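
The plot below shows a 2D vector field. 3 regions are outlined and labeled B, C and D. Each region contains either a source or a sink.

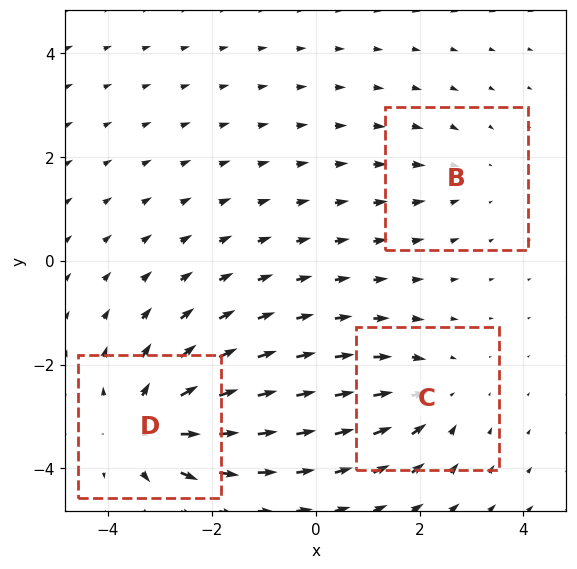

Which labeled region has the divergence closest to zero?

Divergence at each region's feature centre — B: about -2, C: about -3, D: about +4. Region B is closest to zero.

B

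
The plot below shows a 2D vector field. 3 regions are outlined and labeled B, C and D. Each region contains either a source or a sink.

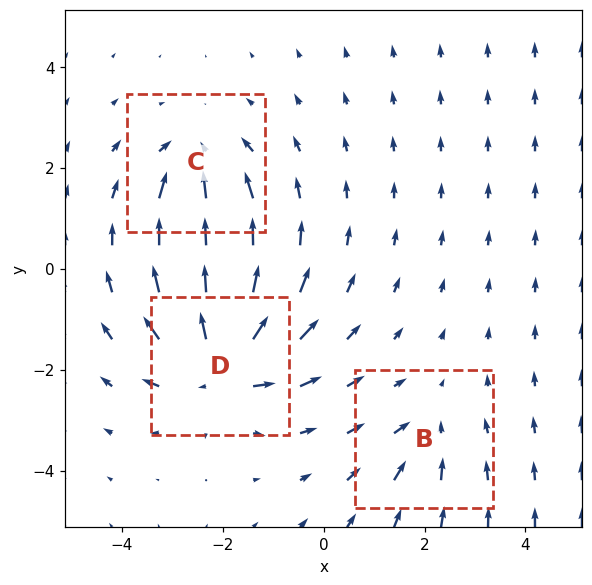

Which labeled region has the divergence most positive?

Divergence at each region's feature centre — B: about -2, C: about -4, D: about +6. Region D is most positive.

D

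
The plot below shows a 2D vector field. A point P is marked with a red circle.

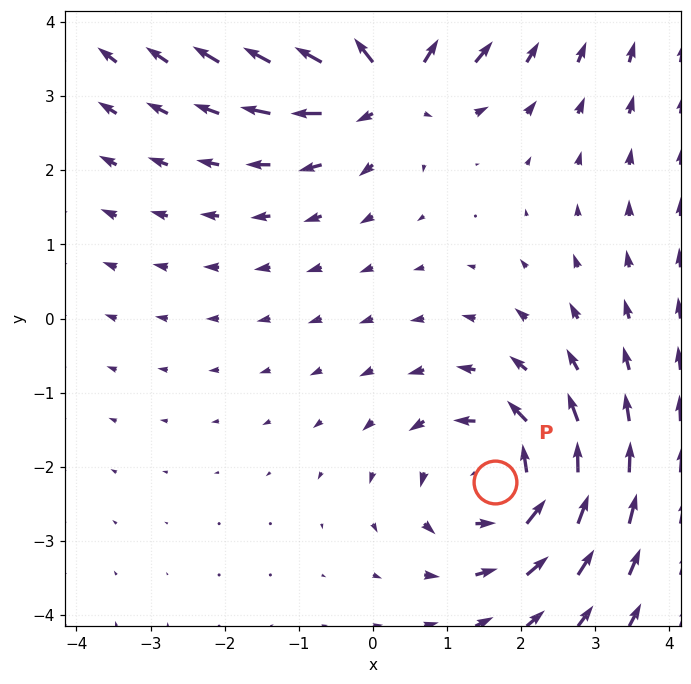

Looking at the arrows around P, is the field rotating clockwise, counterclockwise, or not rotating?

counterclockwise

Near P at (1.7, -2.2) the arrows circulate counterclockwise. The curl (z-component) there is about +4; positive curl means counterclockwise rotation.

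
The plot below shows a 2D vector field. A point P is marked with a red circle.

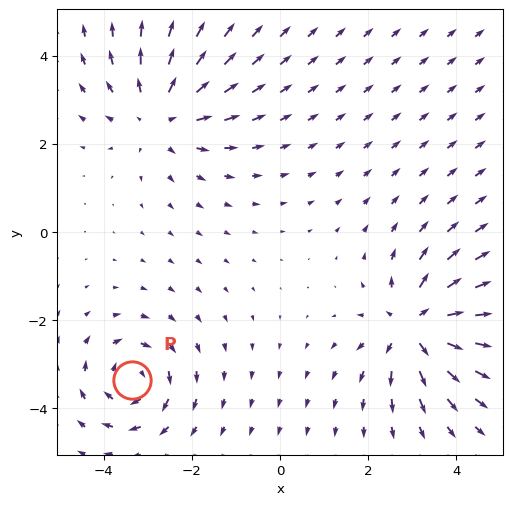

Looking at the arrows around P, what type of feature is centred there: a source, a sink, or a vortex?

vortex

At P (-3.4, -3.4) the arrows circulate clockwise. Divergence ≈0, curl about -4 — near-zero divergence with nonzero curl is a vortex.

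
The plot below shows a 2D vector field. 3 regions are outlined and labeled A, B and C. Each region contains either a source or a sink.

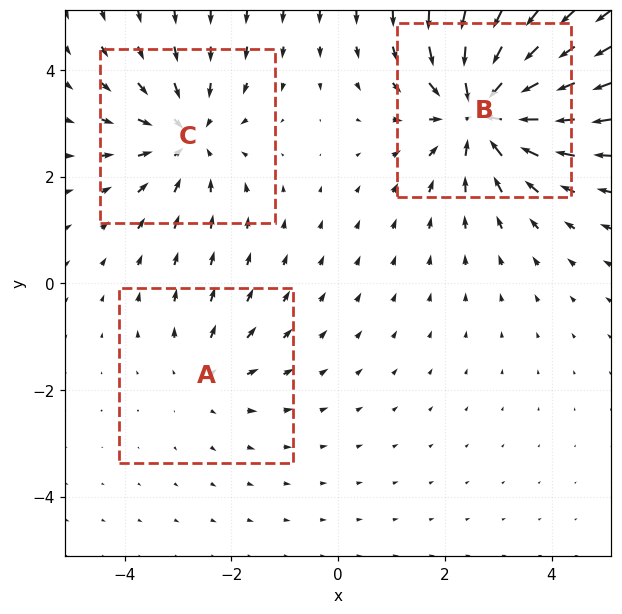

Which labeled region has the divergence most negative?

Divergence at each region's feature centre — A: about +2, B: about -5, C: about -3. Region B is most negative.

B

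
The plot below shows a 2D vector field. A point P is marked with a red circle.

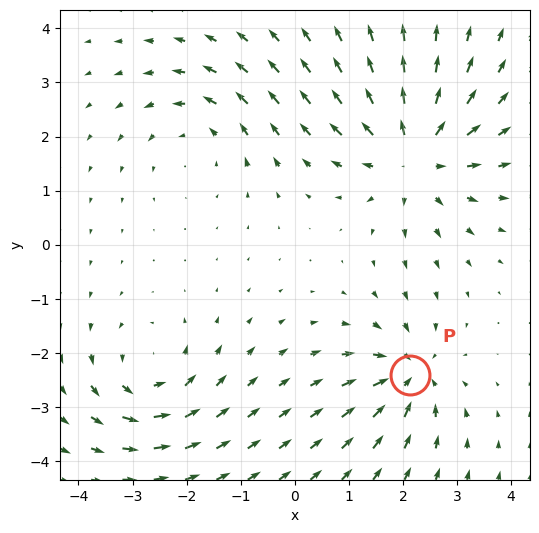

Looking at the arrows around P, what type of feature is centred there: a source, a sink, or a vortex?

sink

At P (2.1, -2.4) the arrows converge inward. Divergence about -4, curl ≈0 — negative divergence with near-zero curl is a sink.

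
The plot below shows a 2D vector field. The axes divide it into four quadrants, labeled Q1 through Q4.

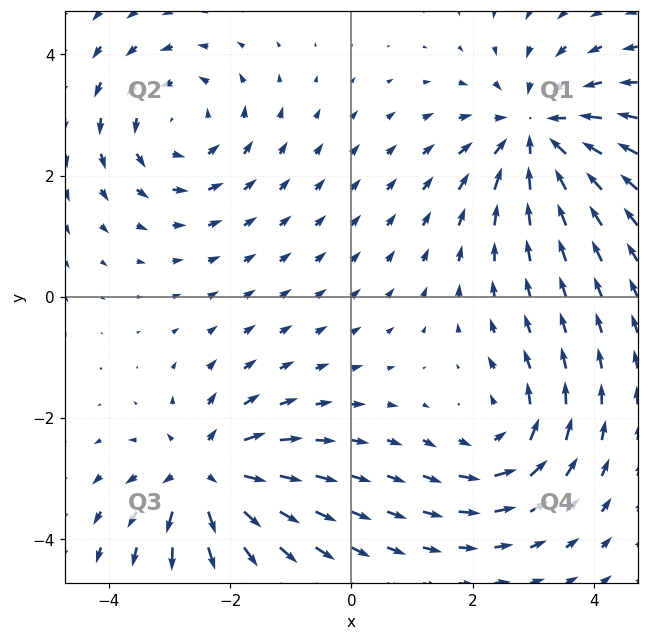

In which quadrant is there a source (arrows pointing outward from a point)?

Q3

The source sits at approximately (-2.4, -2.9), which lies in quadrant Q3. The divergence there is about +5, positive as expected for a source.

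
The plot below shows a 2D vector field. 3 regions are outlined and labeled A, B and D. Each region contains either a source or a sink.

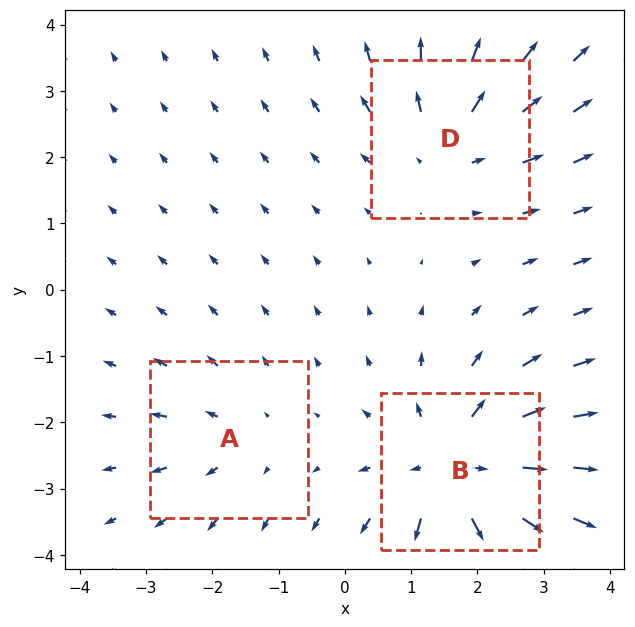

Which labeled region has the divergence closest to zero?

Divergence at each region's feature centre — A: about +2, B: about +5, D: about +3. Region A is closest to zero.

A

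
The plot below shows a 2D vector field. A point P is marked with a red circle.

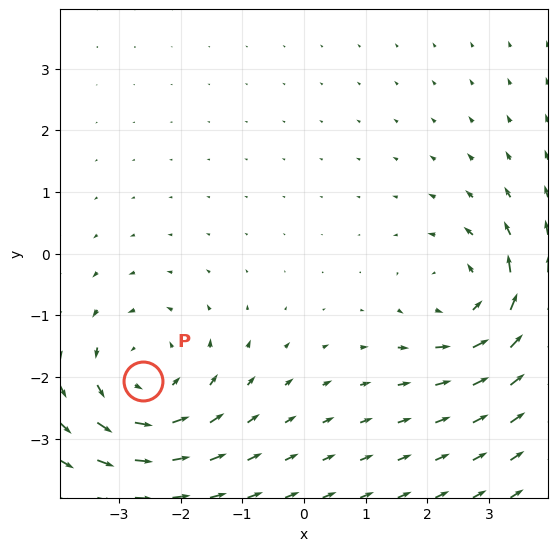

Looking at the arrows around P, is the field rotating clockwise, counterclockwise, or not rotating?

Near P at (-2.6, -2.1) the arrows circulate counterclockwise. The curl (z-component) there is about +4; positive curl means counterclockwise rotation.

counterclockwise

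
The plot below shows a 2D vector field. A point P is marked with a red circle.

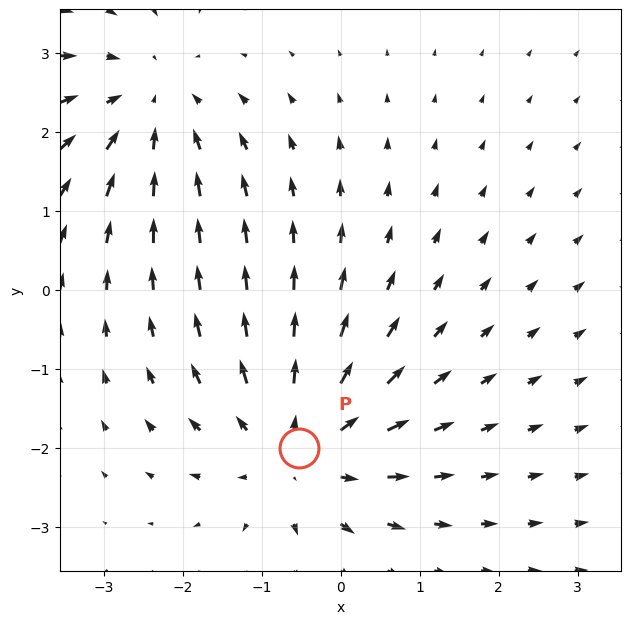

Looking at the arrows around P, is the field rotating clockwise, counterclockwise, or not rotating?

not rotating

Near P at (-0.5, -2.0) the arrows show no circulation. The curl there is ≈0.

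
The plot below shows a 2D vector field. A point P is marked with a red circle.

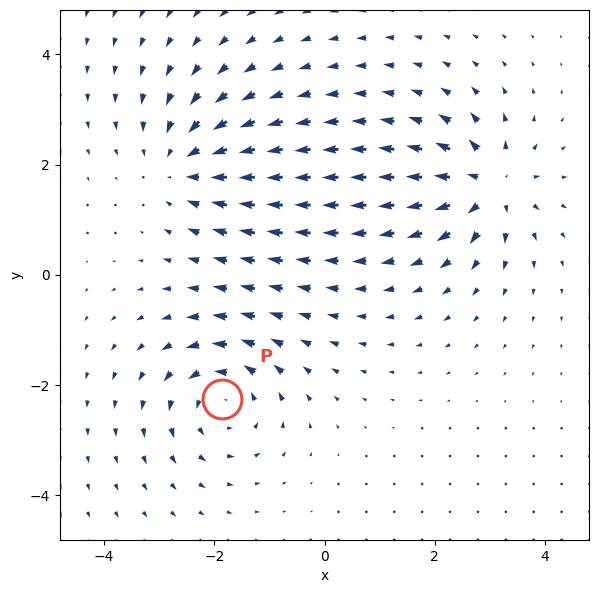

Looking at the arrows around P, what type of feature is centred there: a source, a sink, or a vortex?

vortex

At P (-1.9, -2.3) the arrows circulate counterclockwise. Divergence ≈0, curl about +5 — near-zero divergence with nonzero curl is a vortex.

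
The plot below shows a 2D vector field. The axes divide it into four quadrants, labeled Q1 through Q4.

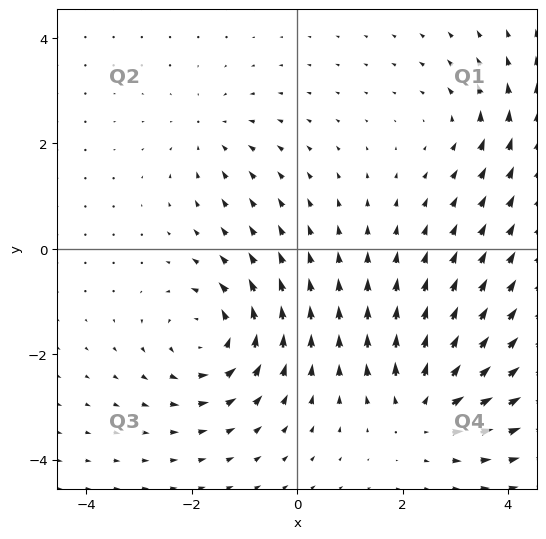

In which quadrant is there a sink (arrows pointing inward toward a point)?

Q2

The sink sits at approximately (-1.6, 2.2), which lies in quadrant Q2. The divergence there is about -3, negative as expected for a sink.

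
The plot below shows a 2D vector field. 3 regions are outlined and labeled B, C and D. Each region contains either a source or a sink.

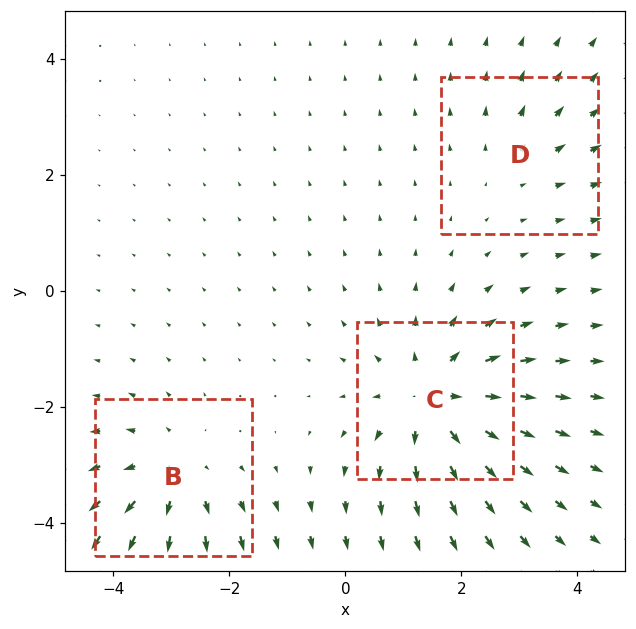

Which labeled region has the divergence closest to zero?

D

Divergence at each region's feature centre — B: about +3, C: about +5, D: about +2. Region D is closest to zero.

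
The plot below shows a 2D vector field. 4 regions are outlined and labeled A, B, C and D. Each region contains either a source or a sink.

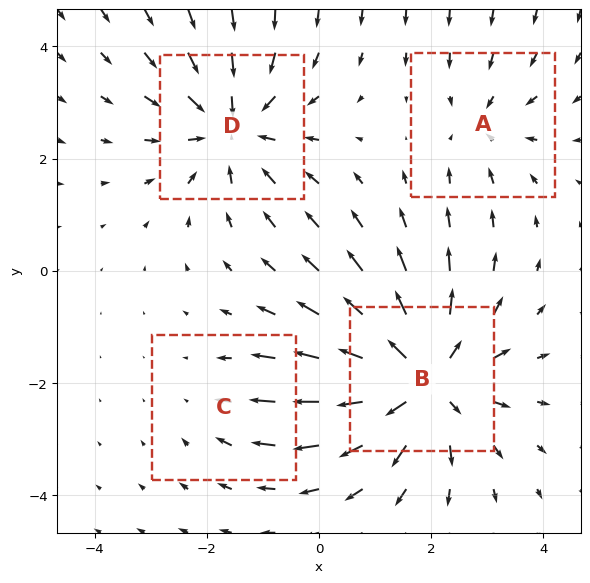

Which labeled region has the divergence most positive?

B

Divergence at each region's feature centre — A: about -3, B: about +6, C: about -2, D: about -5. Region B is most positive.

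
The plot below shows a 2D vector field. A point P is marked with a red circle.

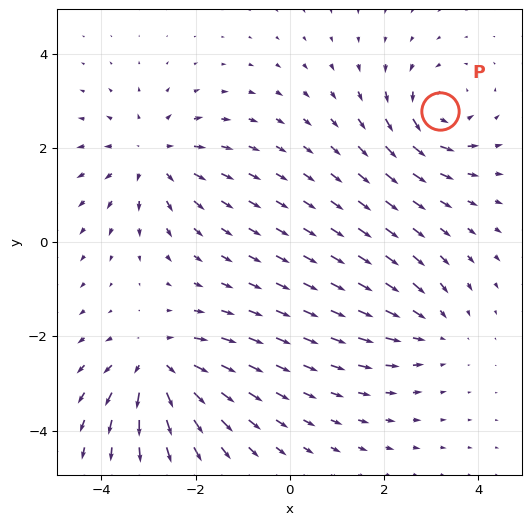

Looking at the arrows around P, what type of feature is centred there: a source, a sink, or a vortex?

vortex

At P (3.2, 2.8) the arrows circulate counterclockwise. Divergence ≈0, curl about +5 — near-zero divergence with nonzero curl is a vortex.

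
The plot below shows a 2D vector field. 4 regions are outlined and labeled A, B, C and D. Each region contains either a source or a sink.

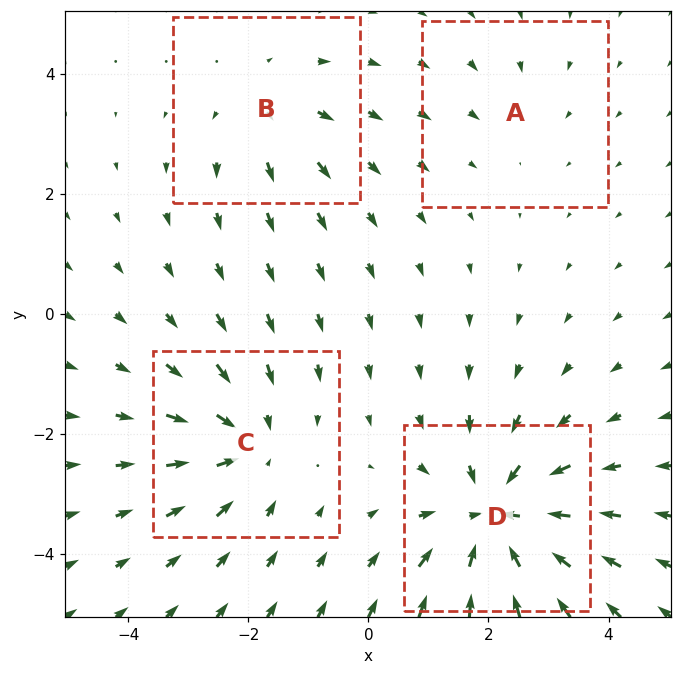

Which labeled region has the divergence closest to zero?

Divergence at each region's feature centre — A: about -2, B: about +3, C: about -4, D: about -7. Region A is closest to zero.

A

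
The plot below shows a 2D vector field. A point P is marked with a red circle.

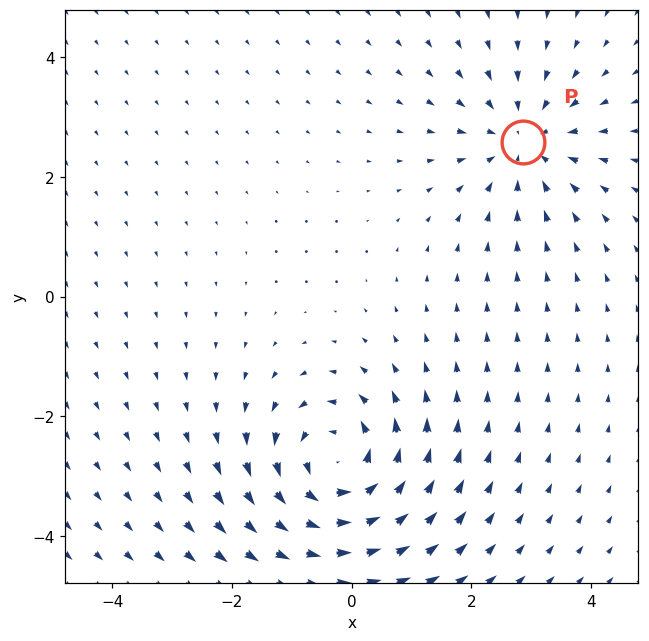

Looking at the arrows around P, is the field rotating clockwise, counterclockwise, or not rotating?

Near P at (2.9, 2.6) the arrows show no circulation. The curl there is ≈0.

not rotating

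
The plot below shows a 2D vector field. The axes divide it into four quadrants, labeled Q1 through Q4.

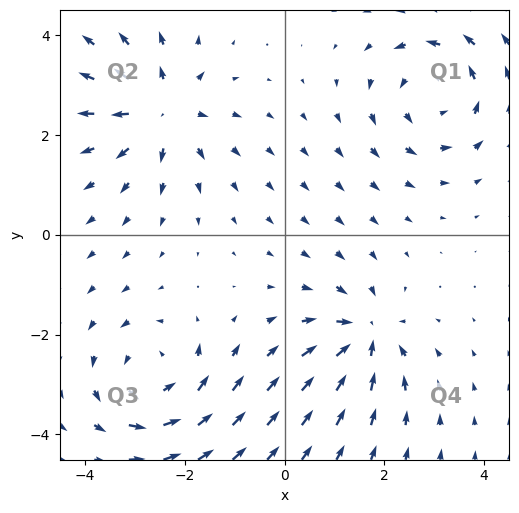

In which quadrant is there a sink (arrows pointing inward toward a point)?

Q4

The sink sits at approximately (1.6, -2.0), which lies in quadrant Q4. The divergence there is about -6, negative as expected for a sink.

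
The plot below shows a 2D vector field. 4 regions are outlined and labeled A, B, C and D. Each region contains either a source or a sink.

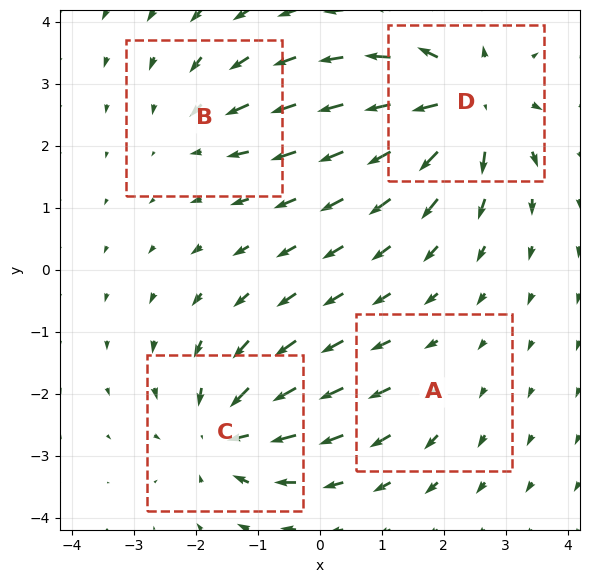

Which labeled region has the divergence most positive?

Divergence at each region's feature centre — A: about +2, B: about -3, C: about -6, D: about +7. Region D is most positive.

D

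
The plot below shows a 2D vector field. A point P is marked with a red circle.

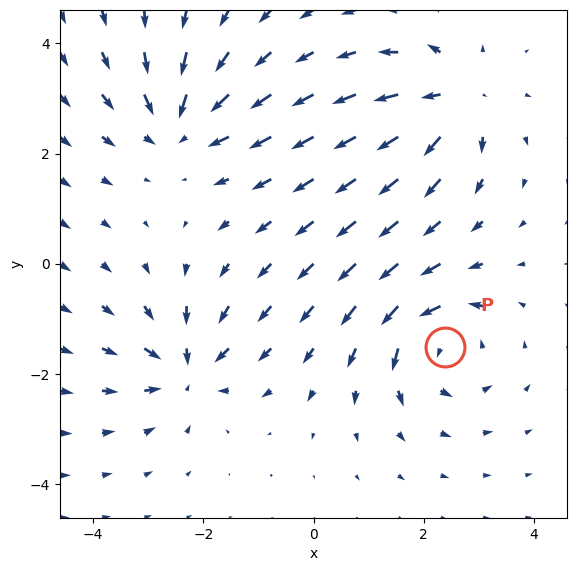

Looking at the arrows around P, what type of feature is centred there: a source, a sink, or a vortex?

vortex

At P (2.4, -1.5) the arrows circulate counterclockwise. Divergence ≈0, curl about +6 — near-zero divergence with nonzero curl is a vortex.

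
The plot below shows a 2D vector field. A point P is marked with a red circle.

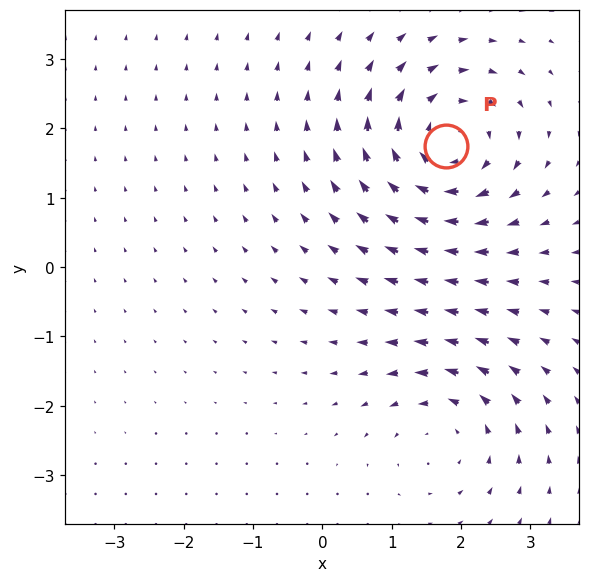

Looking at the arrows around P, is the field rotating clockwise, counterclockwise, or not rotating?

clockwise

Near P at (1.8, 1.8) the arrows circulate clockwise. The curl (z-component) there is about -6; negative curl means clockwise rotation.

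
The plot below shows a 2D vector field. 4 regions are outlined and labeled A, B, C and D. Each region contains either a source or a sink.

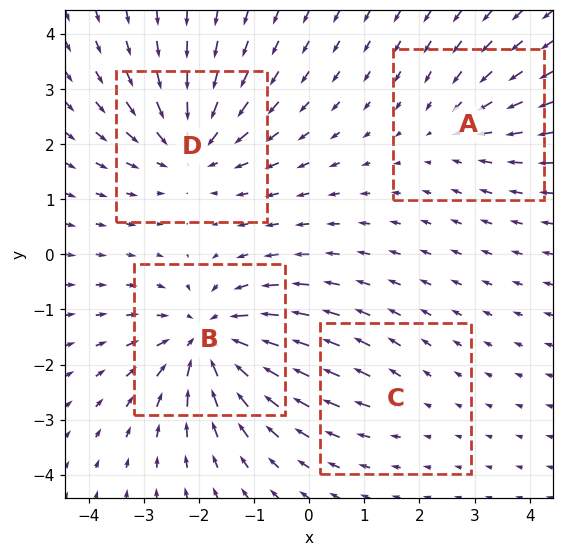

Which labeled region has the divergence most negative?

Divergence at each region's feature centre — A: about -3, B: about -6, C: about +2, D: about -5. Region B is most negative.

B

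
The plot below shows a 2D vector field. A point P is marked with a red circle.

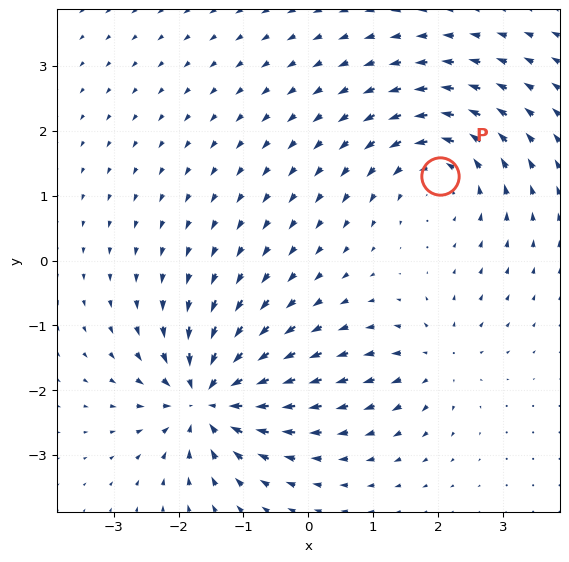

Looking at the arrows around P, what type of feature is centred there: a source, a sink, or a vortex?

At P (2.0, 1.3) the arrows circulate counterclockwise. Divergence ≈0, curl about +4 — near-zero divergence with nonzero curl is a vortex.

vortex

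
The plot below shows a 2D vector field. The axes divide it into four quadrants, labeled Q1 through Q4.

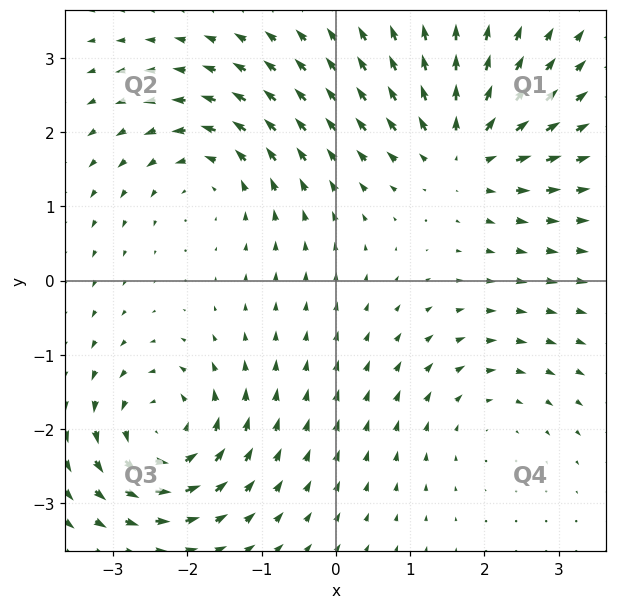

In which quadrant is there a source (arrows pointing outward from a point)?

Q1

The source sits at approximately (1.7, 1.8), which lies in quadrant Q1. The divergence there is about +6, positive as expected for a source.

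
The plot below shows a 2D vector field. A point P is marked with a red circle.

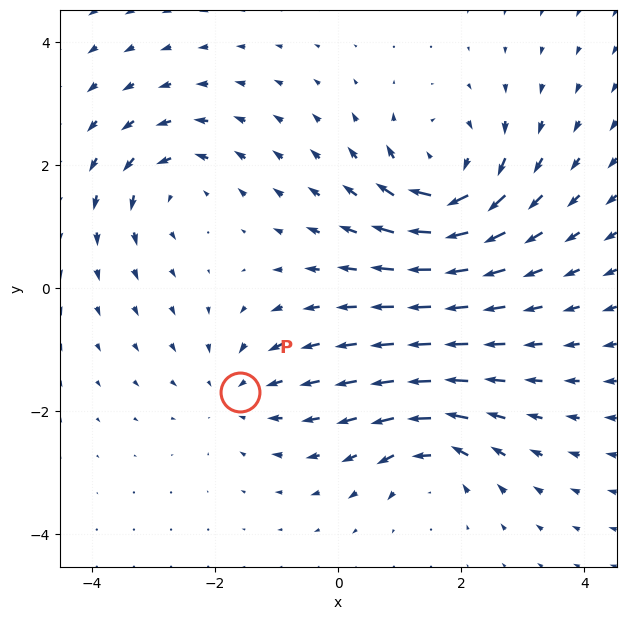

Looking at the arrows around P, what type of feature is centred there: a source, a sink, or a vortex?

At P (-1.6, -1.7) the arrows converge inward. Divergence about -3, curl ≈0 — negative divergence with near-zero curl is a sink.

sink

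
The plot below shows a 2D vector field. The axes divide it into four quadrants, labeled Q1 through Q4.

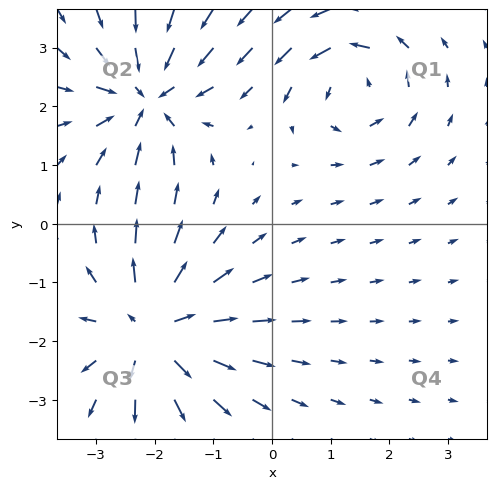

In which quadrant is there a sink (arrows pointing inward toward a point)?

Q2

The sink sits at approximately (-2.1, 2.2), which lies in quadrant Q2. The divergence there is about -4, negative as expected for a sink.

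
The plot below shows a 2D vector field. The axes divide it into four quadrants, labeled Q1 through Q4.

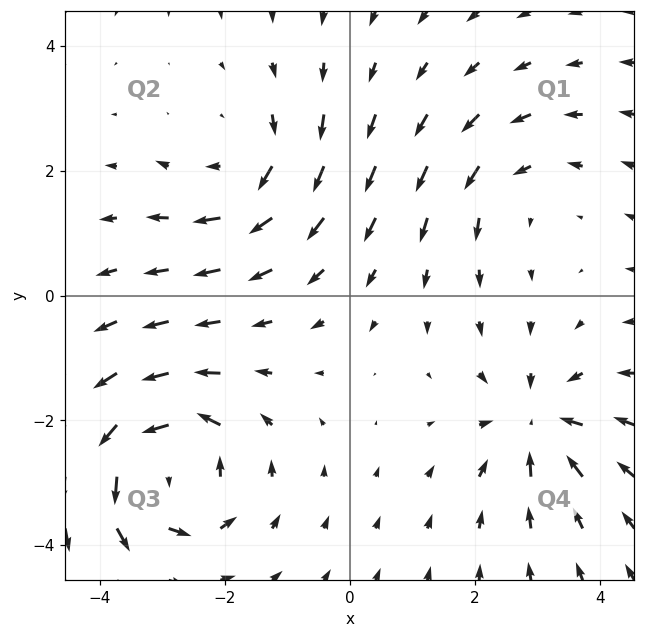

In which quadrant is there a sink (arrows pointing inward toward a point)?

The sink sits at approximately (3.0, -2.0), which lies in quadrant Q4. The divergence there is about -4, negative as expected for a sink.

Q4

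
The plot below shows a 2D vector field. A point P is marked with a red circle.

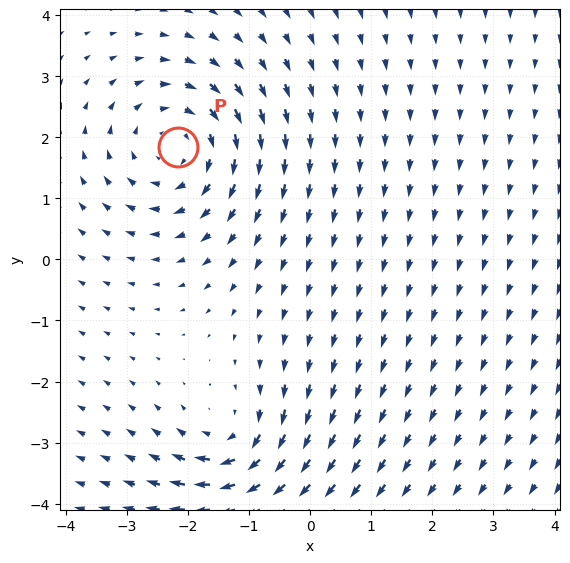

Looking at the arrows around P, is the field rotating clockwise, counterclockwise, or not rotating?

clockwise

Near P at (-2.2, 1.8) the arrows circulate clockwise. The curl (z-component) there is about -4; negative curl means clockwise rotation.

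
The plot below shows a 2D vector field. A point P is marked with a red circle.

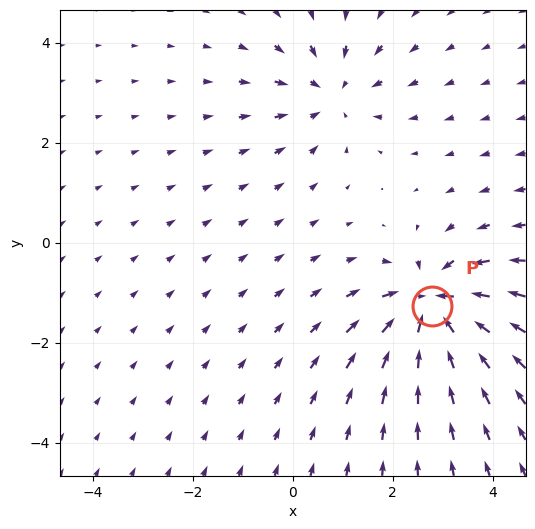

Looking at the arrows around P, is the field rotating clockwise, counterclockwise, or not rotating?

not rotating

Near P at (2.8, -1.3) the arrows show no circulation. The curl there is ≈0.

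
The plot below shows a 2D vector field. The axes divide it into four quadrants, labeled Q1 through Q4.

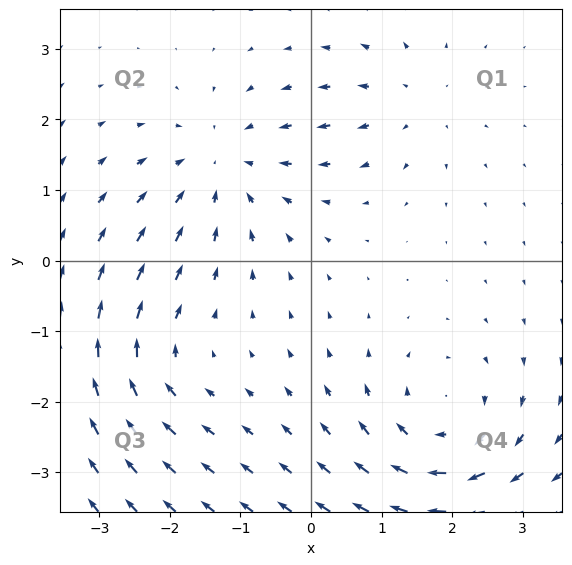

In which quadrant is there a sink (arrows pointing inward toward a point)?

Q2

The sink sits at approximately (-1.3, 1.3), which lies in quadrant Q2. The divergence there is about -4, negative as expected for a sink.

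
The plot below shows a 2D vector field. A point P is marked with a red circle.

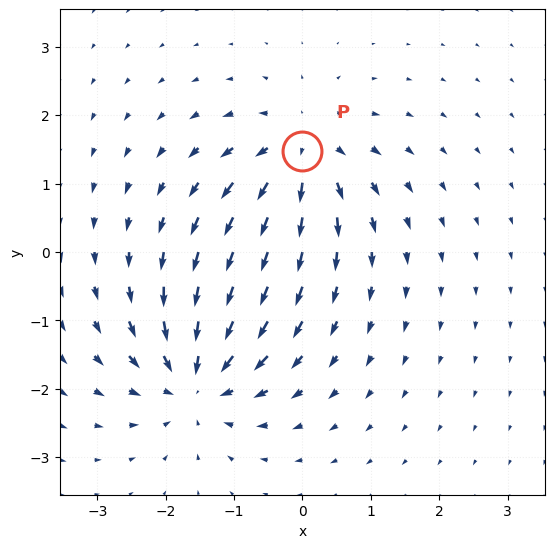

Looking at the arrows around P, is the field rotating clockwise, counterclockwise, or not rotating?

Near P at (-0.0, 1.5) the arrows show no circulation. The curl there is ≈0.

not rotating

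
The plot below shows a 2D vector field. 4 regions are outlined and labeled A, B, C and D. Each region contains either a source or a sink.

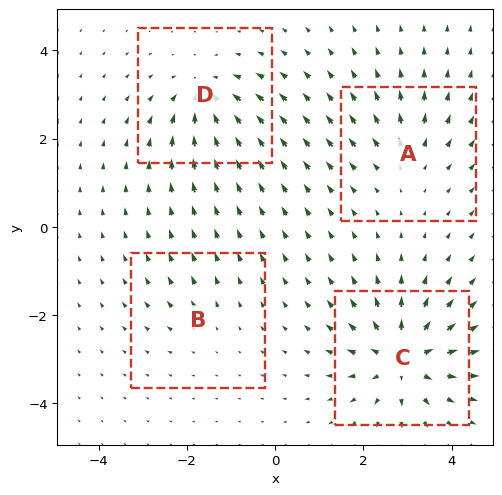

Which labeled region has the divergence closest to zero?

B

Divergence at each region's feature centre — A: about +4, B: about +2, C: about +8, D: about -6. Region B is closest to zero.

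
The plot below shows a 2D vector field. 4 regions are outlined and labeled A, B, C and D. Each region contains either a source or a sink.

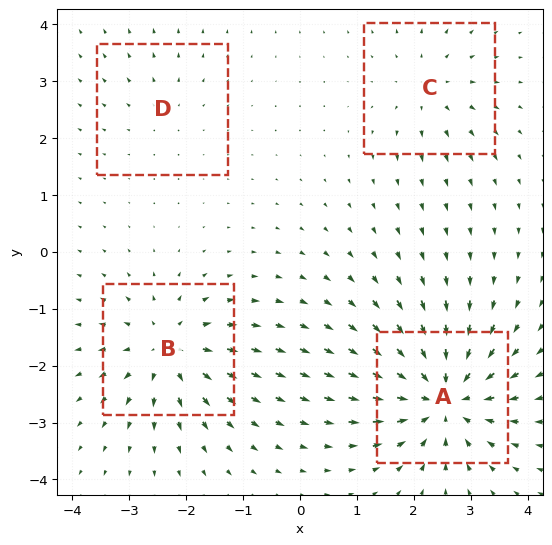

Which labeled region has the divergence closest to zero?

Divergence at each region's feature centre — A: about -8, B: about +6, C: about +4, D: about +2. Region D is closest to zero.

D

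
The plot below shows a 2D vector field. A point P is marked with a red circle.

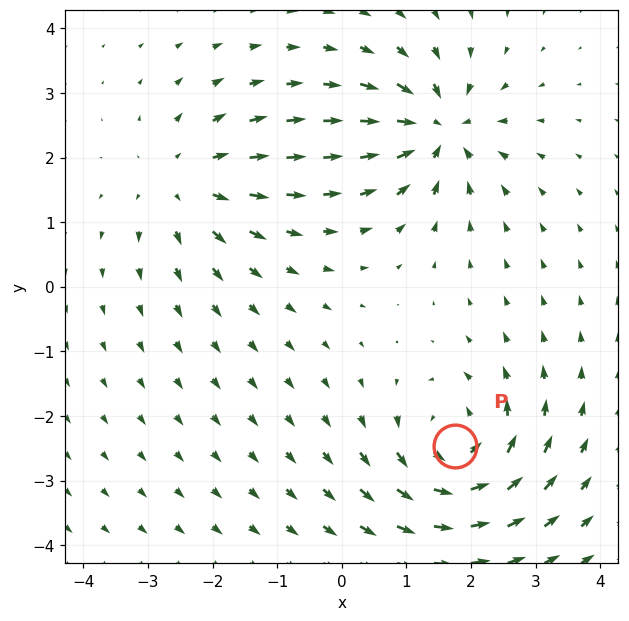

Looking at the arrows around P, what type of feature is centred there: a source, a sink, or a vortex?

vortex

At P (1.7, -2.5) the arrows circulate counterclockwise. Divergence ≈0, curl about +5 — near-zero divergence with nonzero curl is a vortex.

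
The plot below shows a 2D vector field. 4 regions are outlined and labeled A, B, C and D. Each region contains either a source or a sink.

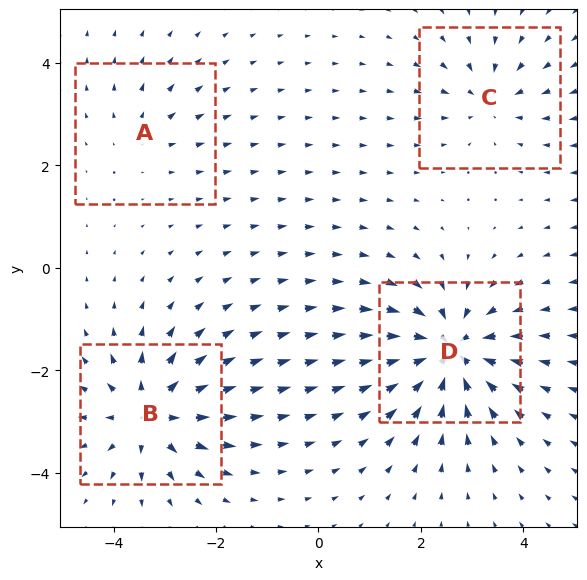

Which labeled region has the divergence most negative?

D

Divergence at each region's feature centre — A: about +2, B: about +6, C: about -4, D: about -8. Region D is most negative.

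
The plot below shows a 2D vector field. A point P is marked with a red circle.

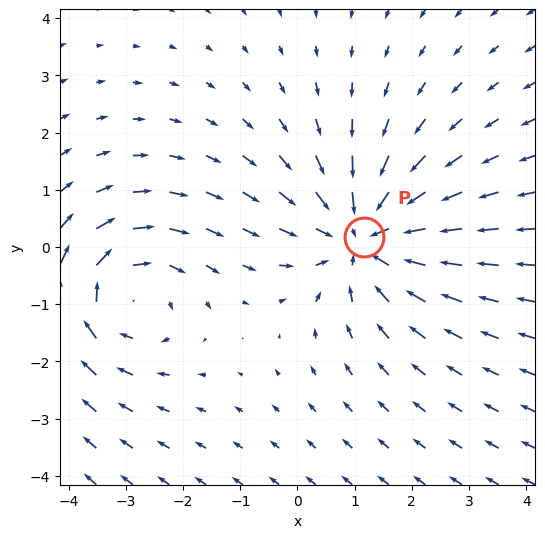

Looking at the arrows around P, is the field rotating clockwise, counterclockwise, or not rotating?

not rotating

Near P at (1.2, 0.2) the arrows show no circulation. The curl there is ≈0.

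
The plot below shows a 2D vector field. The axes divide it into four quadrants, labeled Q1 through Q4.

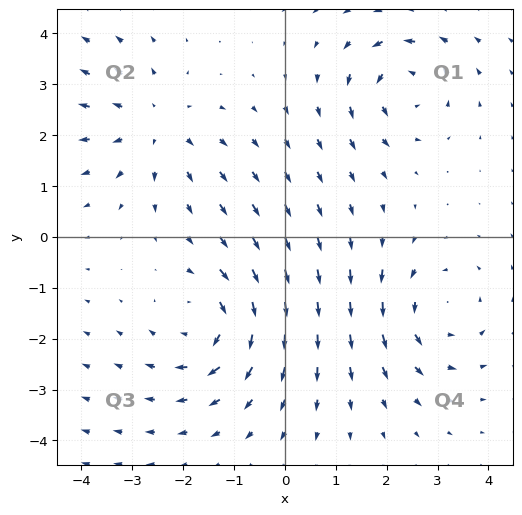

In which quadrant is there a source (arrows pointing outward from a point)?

The source sits at approximately (-2.5, 2.2), which lies in quadrant Q2. The divergence there is about +2, positive as expected for a source.

Q2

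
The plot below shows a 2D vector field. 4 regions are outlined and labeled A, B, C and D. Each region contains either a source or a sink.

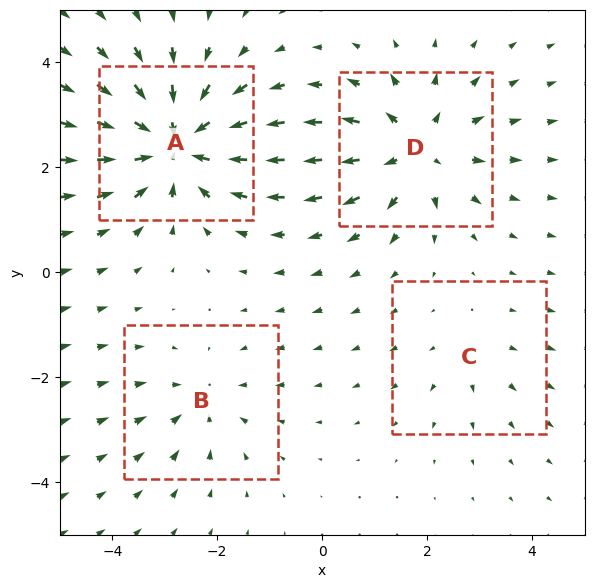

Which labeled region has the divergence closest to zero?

Divergence at each region's feature centre — A: about -6, B: about -3, C: about +2, D: about +5. Region C is closest to zero.

C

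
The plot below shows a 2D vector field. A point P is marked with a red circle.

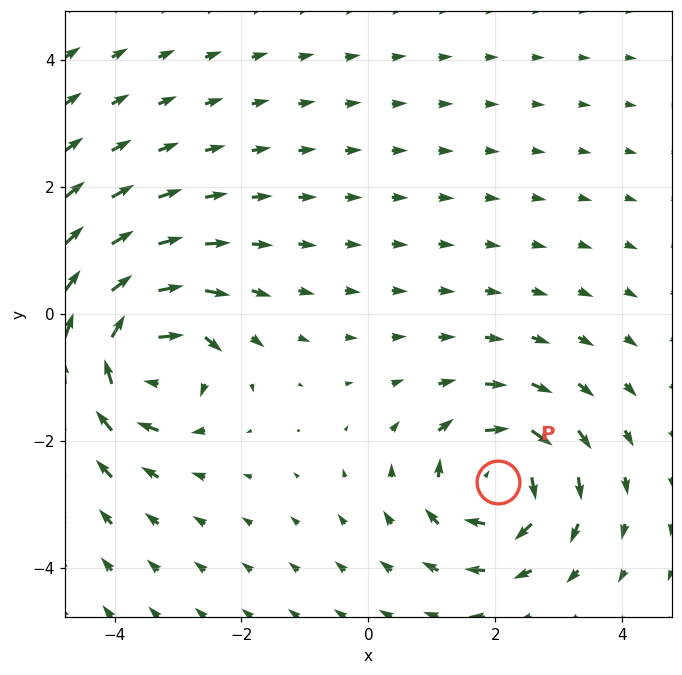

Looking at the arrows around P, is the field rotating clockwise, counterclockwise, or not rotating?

Near P at (2.0, -2.6) the arrows circulate clockwise. The curl (z-component) there is about -5; negative curl means clockwise rotation.

clockwise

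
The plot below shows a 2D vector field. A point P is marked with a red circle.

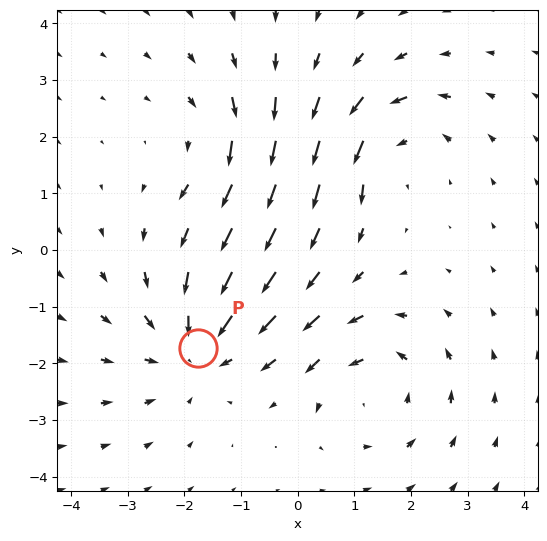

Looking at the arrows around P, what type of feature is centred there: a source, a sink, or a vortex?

At P (-1.8, -1.7) the arrows converge inward. Divergence about -4, curl ≈0 — negative divergence with near-zero curl is a sink.

sink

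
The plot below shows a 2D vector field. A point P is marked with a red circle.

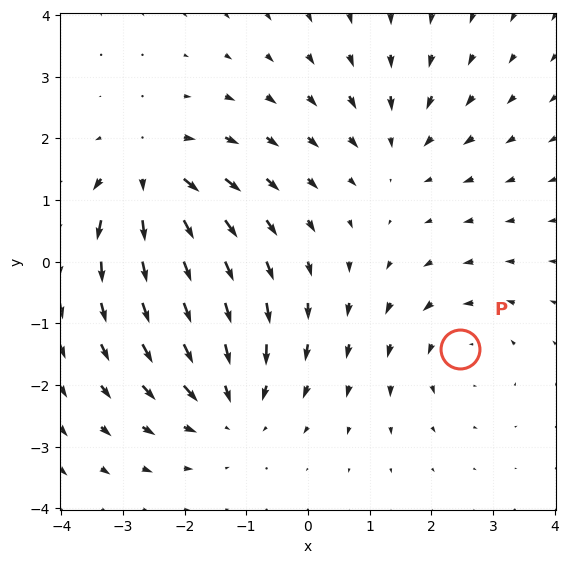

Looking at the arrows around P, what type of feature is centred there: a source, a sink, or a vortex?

vortex

At P (2.5, -1.4) the arrows circulate counterclockwise. Divergence ≈0, curl about +3 — near-zero divergence with nonzero curl is a vortex.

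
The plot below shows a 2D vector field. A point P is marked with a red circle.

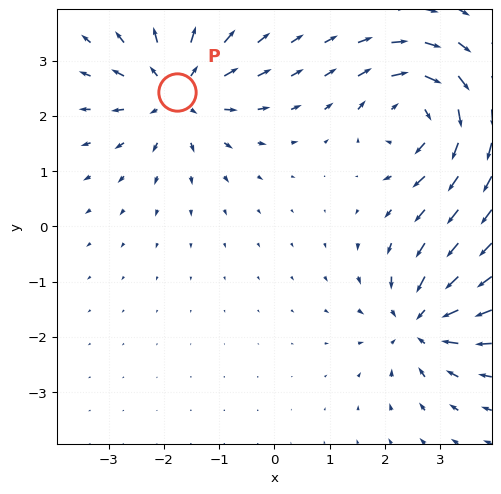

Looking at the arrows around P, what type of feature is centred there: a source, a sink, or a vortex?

source

At P (-1.8, 2.4) the arrows spread outward. Divergence about +5, curl ≈0 — positive divergence with near-zero curl is a source.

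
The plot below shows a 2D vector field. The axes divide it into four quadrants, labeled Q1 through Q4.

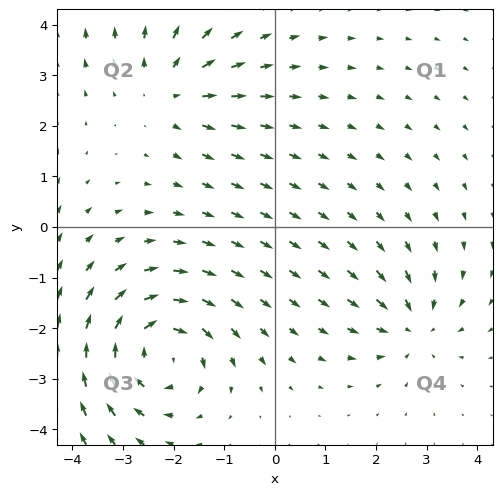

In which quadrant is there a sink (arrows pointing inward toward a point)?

Q4

The sink sits at approximately (2.7, -2.0), which lies in quadrant Q4. The divergence there is about -3, negative as expected for a sink.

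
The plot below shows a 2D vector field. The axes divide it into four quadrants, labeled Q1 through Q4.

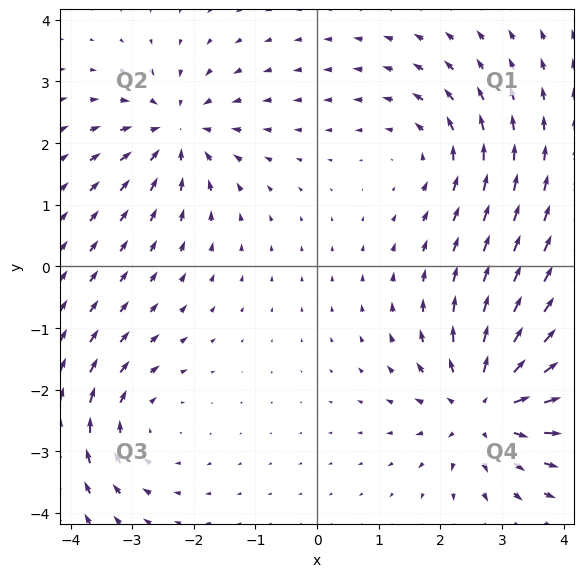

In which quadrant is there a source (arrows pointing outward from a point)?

The source sits at approximately (2.7, -2.2), which lies in quadrant Q4. The divergence there is about +5, positive as expected for a source.

Q4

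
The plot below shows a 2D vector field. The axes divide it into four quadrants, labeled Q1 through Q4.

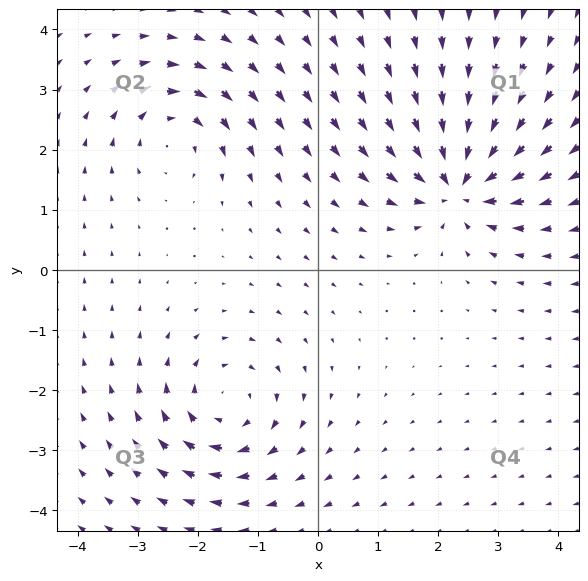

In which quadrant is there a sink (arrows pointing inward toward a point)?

The sink sits at approximately (2.3, 1.4), which lies in quadrant Q1. The divergence there is about -7, negative as expected for a sink.

Q1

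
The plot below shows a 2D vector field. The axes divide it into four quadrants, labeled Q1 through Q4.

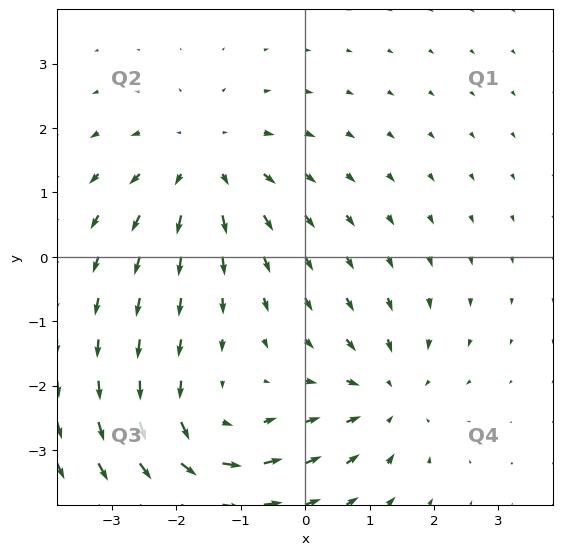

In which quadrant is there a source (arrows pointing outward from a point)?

Q2

The source sits at approximately (-1.6, 1.4), which lies in quadrant Q2. The divergence there is about +4, positive as expected for a source.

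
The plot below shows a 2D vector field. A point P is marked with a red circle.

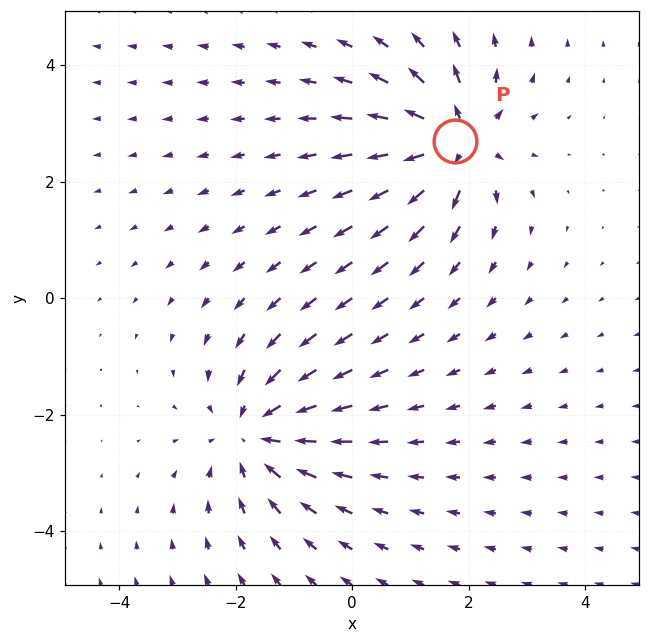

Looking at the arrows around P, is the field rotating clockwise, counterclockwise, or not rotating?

not rotating

Near P at (1.8, 2.7) the arrows show no circulation. The curl there is ≈0.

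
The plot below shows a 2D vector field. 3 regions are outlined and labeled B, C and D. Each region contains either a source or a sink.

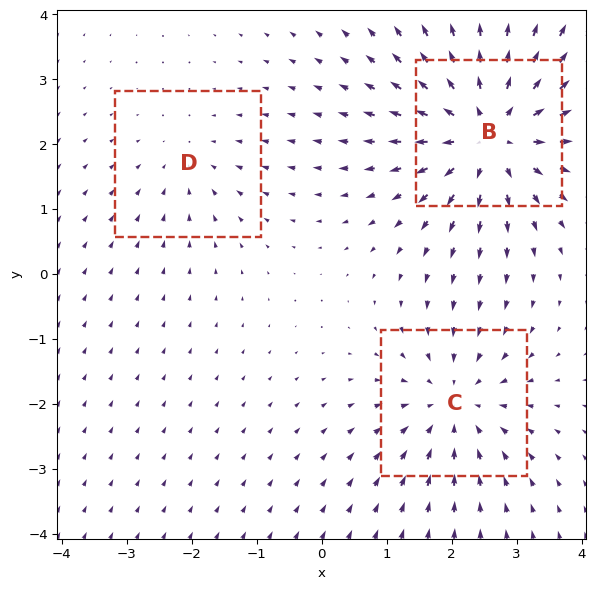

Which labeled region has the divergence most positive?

Divergence at each region's feature centre — B: about +5, C: about -3, D: about -2. Region B is most positive.

B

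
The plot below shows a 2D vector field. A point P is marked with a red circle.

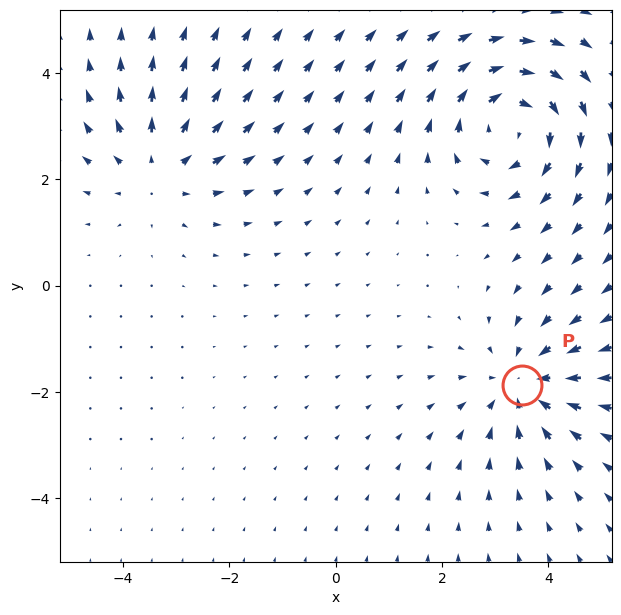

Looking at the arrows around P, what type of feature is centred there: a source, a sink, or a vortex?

At P (3.5, -1.9) the arrows converge inward. Divergence about -3, curl ≈0 — negative divergence with near-zero curl is a sink.

sink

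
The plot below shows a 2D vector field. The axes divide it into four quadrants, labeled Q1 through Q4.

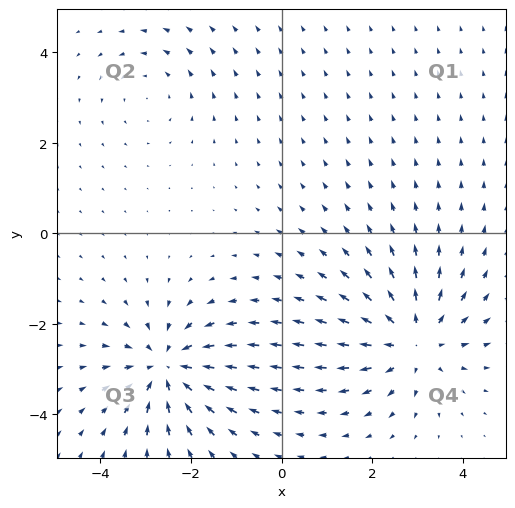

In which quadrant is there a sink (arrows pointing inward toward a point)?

Q3

The sink sits at approximately (-2.5, -3.0), which lies in quadrant Q3. The divergence there is about -5, negative as expected for a sink.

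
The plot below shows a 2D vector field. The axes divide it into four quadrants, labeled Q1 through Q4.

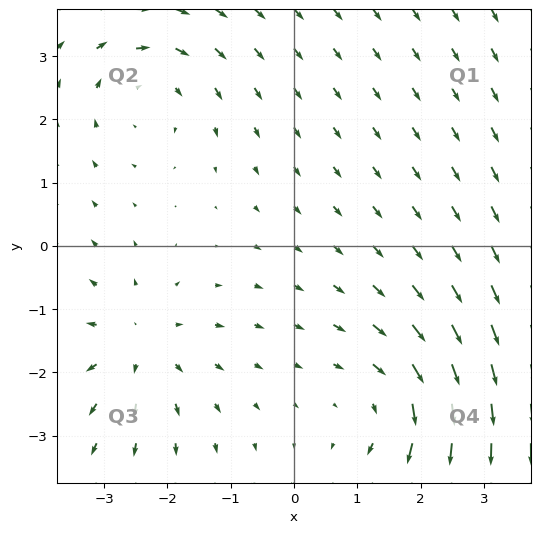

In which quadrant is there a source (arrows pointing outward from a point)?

Q3

The source sits at approximately (-2.5, -1.6), which lies in quadrant Q3. The divergence there is about +3, positive as expected for a source.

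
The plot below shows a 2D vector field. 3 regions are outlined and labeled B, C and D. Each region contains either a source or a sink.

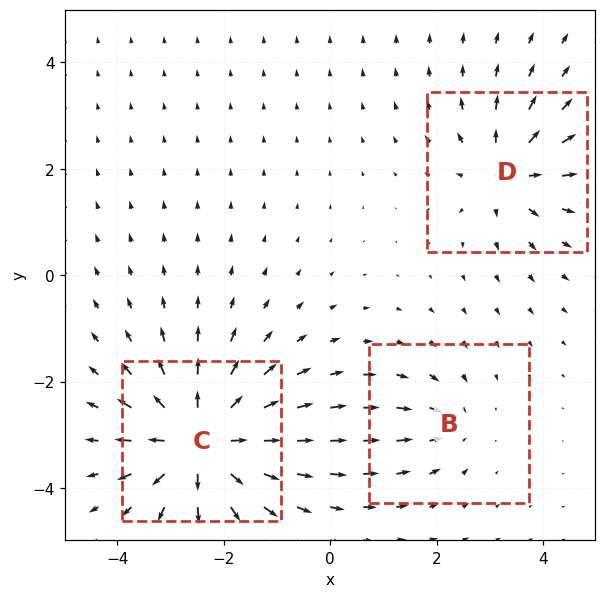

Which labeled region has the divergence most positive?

Divergence at each region's feature centre — B: about -2, C: about +6, D: about +4. Region C is most positive.

C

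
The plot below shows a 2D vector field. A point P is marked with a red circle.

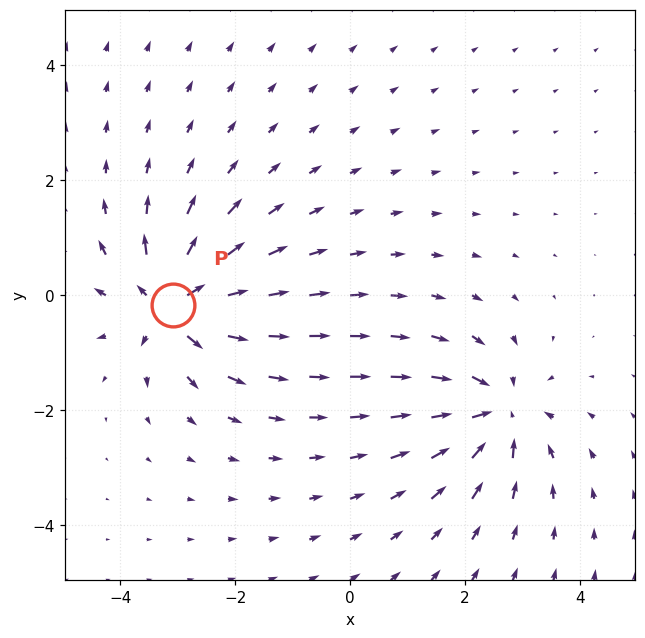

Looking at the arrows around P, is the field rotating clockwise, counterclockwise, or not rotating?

Near P at (-3.1, -0.2) the arrows show no circulation. The curl there is ≈0.

not rotating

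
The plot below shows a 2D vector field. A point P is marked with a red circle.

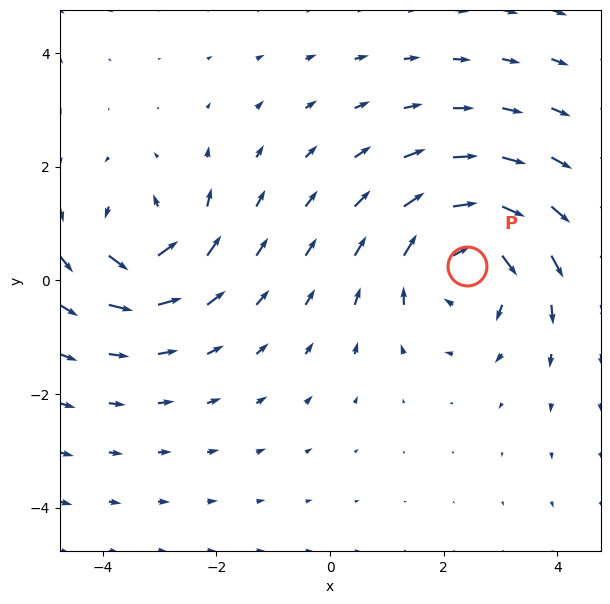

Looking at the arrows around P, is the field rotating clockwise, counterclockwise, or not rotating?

clockwise

Near P at (2.4, 0.2) the arrows circulate clockwise. The curl (z-component) there is about -3; negative curl means clockwise rotation.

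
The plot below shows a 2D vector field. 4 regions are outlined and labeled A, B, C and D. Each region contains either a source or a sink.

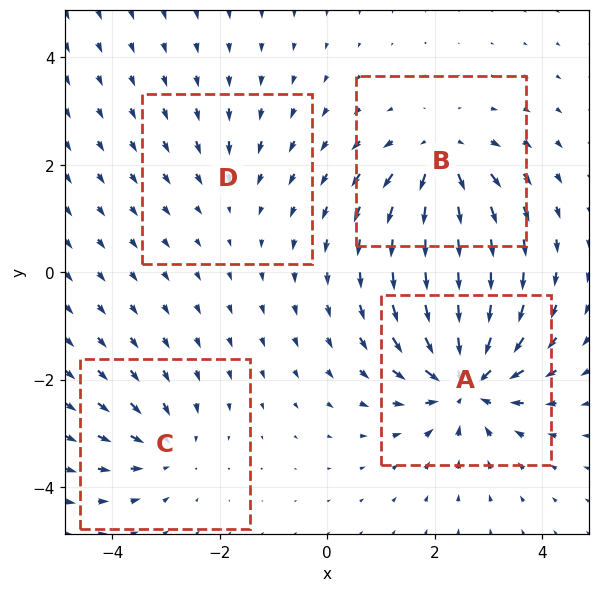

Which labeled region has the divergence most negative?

Divergence at each region's feature centre — A: about -8, B: about +5, C: about -4, D: about -2. Region A is most negative.

A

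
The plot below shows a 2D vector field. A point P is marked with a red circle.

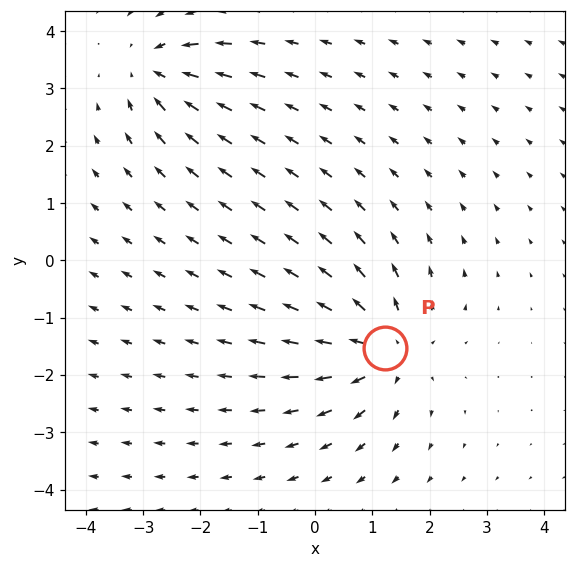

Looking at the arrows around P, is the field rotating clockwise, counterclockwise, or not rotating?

Near P at (1.2, -1.5) the arrows show no circulation. The curl there is ≈0.

not rotating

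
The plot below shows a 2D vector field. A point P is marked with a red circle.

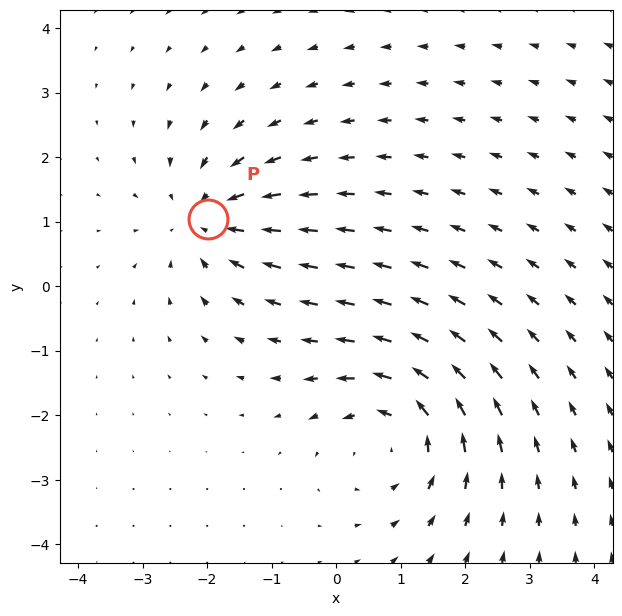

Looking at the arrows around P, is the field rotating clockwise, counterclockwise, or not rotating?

Near P at (-2.0, 1.0) the arrows show no circulation. The curl there is ≈0.

not rotating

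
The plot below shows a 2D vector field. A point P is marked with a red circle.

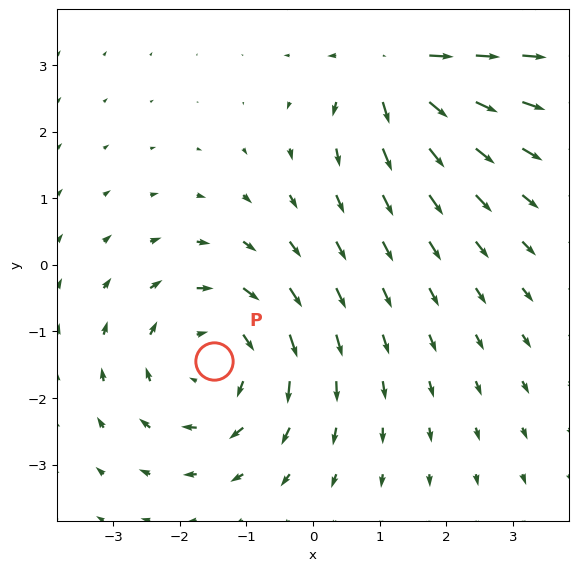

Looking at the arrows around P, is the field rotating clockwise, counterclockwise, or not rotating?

Near P at (-1.5, -1.4) the arrows circulate clockwise. The curl (z-component) there is about -4; negative curl means clockwise rotation.

clockwise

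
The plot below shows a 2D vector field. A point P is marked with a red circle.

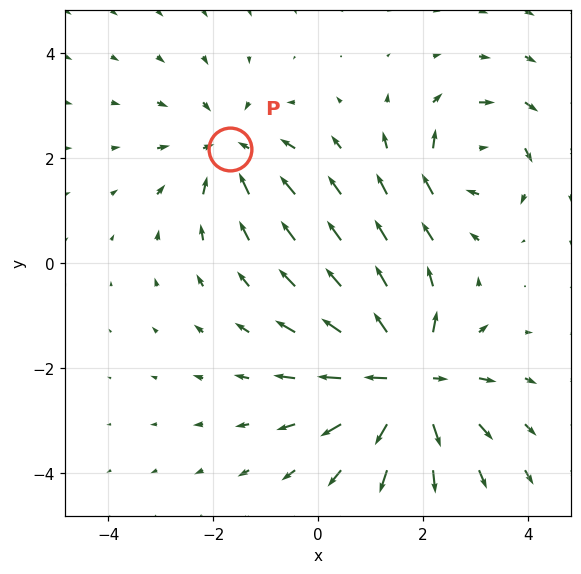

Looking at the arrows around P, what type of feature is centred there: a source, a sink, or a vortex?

sink

At P (-1.7, 2.2) the arrows converge inward. Divergence about -3, curl ≈0 — negative divergence with near-zero curl is a sink.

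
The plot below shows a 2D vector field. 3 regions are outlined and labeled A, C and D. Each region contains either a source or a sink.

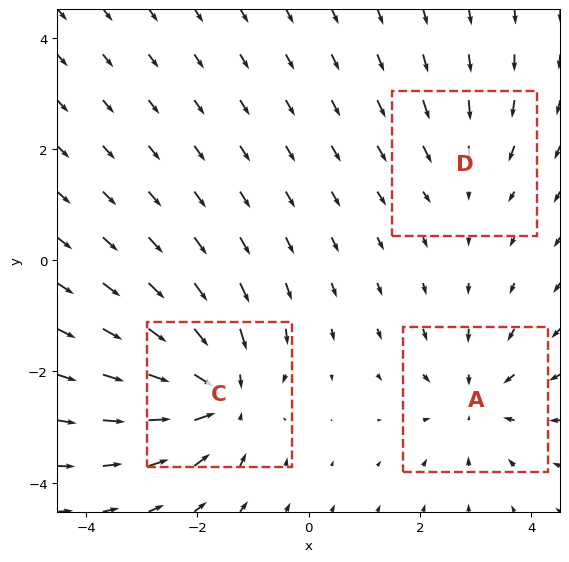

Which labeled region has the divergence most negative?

C

Divergence at each region's feature centre — A: about -3, C: about -5, D: about -2. Region C is most negative.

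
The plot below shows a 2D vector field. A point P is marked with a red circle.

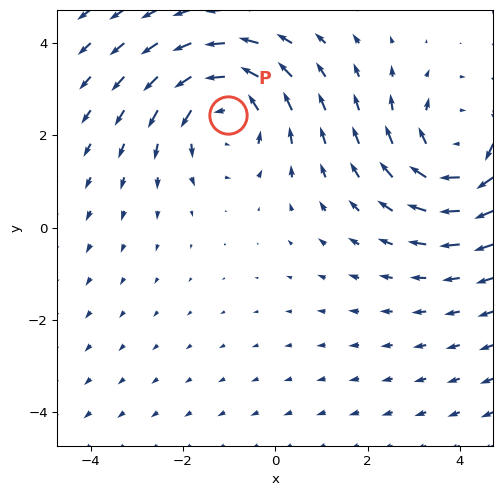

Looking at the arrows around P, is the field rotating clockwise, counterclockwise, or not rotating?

counterclockwise

Near P at (-1.0, 2.4) the arrows circulate counterclockwise. The curl (z-component) there is about +2; positive curl means counterclockwise rotation.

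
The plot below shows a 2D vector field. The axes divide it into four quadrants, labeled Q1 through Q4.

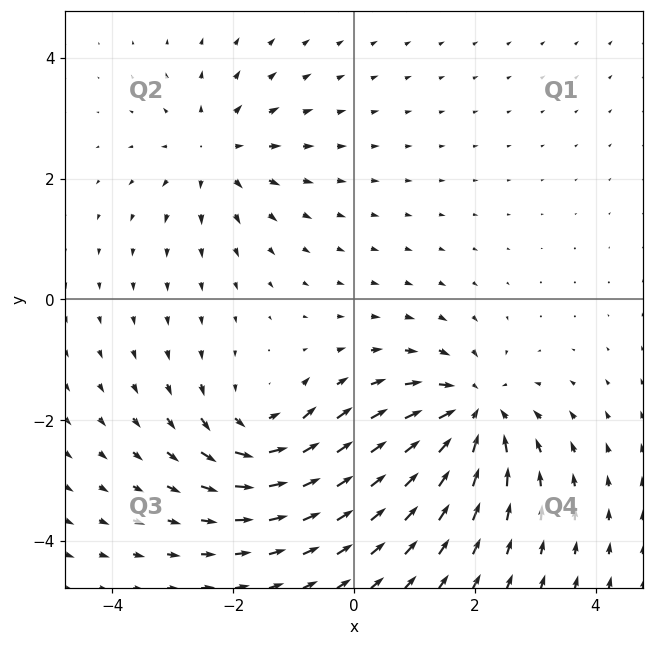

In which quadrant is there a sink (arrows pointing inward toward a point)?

Q4

The sink sits at approximately (2.0, -1.9), which lies in quadrant Q4. The divergence there is about -5, negative as expected for a sink.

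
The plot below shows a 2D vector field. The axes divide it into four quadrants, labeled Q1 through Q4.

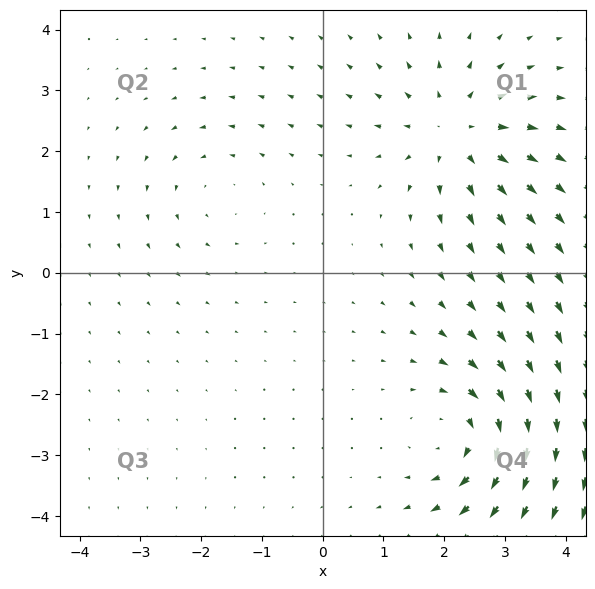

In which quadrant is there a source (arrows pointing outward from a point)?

The source sits at approximately (2.2, 2.3), which lies in quadrant Q1. The divergence there is about +4, positive as expected for a source.

Q1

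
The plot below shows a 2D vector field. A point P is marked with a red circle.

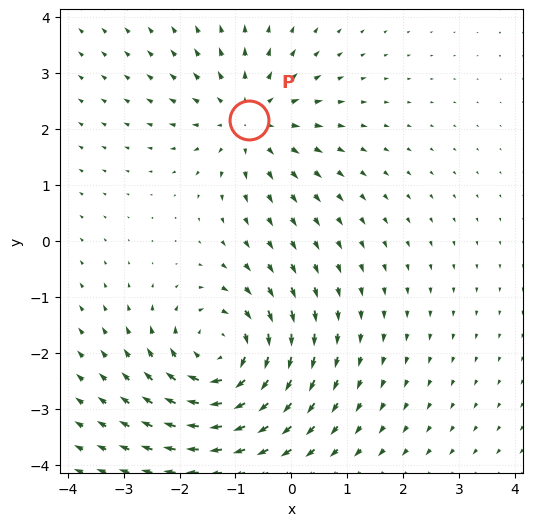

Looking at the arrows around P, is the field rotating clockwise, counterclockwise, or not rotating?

not rotating

Near P at (-0.8, 2.2) the arrows show no circulation. The curl there is ≈0.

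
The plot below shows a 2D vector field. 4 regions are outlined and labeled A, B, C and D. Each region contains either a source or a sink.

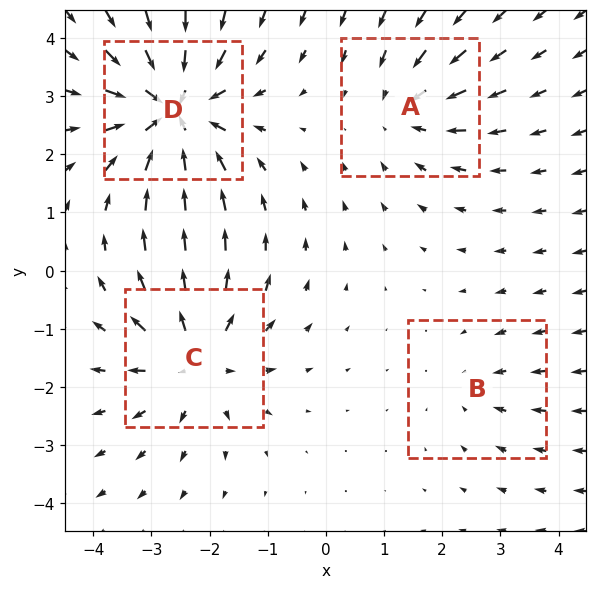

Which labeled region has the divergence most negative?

D

Divergence at each region's feature centre — A: about -3, B: about -2, C: about +5, D: about -7. Region D is most negative.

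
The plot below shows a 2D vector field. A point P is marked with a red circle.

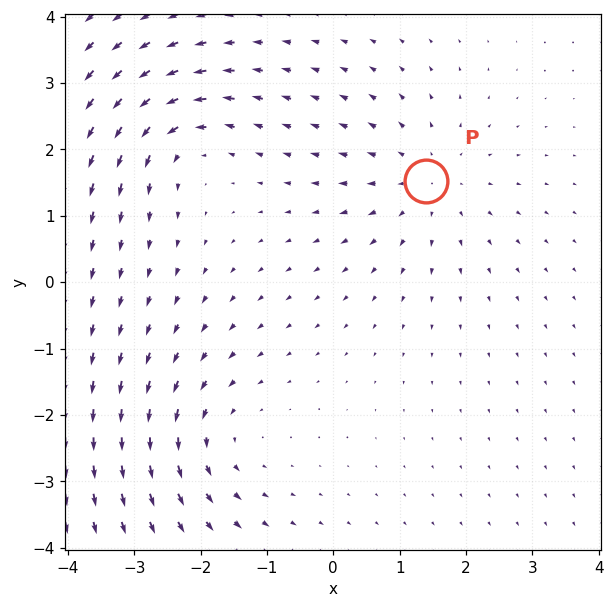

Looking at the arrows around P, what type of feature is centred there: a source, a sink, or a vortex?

At P (1.4, 1.5) the arrows spread outward. Divergence about +3, curl ≈0 — positive divergence with near-zero curl is a source.

source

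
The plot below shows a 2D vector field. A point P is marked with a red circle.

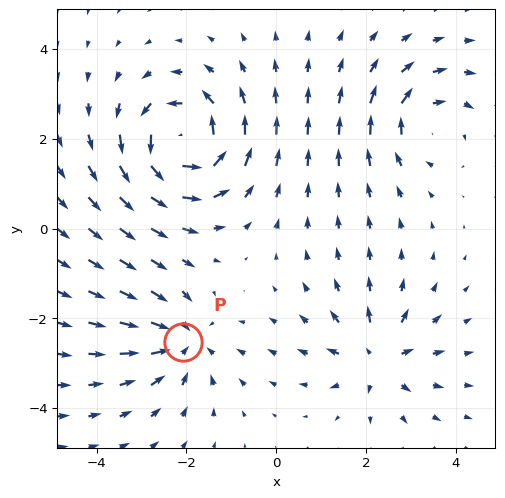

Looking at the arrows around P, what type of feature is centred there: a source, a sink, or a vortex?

At P (-2.1, -2.5) the arrows converge inward. Divergence about -4, curl ≈0 — negative divergence with near-zero curl is a sink.

sink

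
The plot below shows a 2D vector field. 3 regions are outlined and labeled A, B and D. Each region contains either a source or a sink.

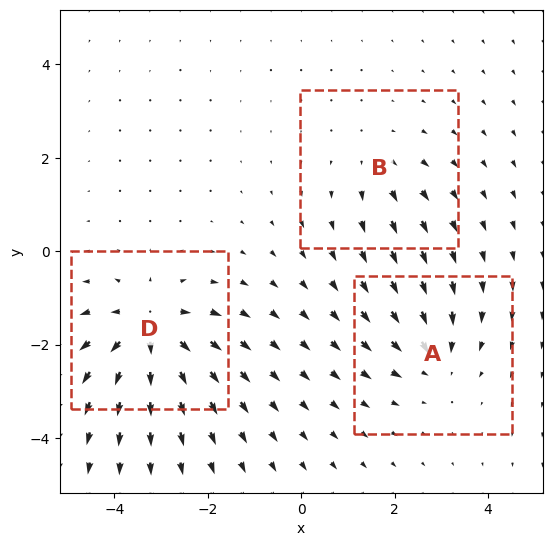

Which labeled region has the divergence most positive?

D

Divergence at each region's feature centre — A: about -3, B: about +2, D: about +5. Region D is most positive.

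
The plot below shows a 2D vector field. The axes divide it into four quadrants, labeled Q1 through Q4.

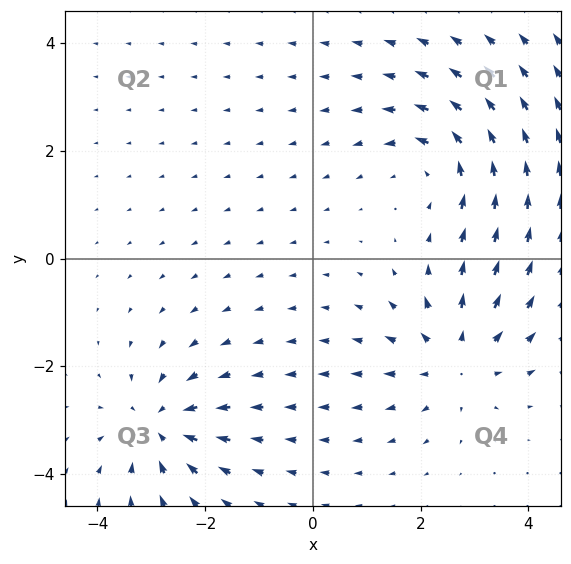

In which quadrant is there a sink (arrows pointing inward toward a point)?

The sink sits at approximately (-2.8, -3.1), which lies in quadrant Q3. The divergence there is about -5, negative as expected for a sink.

Q3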